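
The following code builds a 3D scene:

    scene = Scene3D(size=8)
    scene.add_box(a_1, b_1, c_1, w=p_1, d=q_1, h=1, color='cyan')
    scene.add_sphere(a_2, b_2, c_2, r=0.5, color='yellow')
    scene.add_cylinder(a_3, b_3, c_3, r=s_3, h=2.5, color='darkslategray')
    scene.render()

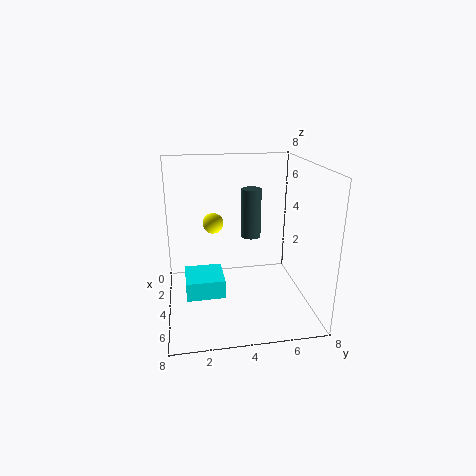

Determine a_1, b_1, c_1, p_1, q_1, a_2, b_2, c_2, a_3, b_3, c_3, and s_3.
a_1 = 4, b_1 = 1, c_1 = 1.5, p_1 = 2, q_1 = 2, a_2 = 5.5, b_2 = 2.5, c_2 = 5.5, a_3 = 5, b_3 = 4.5, c_3 = 4.5, s_3 = 0.5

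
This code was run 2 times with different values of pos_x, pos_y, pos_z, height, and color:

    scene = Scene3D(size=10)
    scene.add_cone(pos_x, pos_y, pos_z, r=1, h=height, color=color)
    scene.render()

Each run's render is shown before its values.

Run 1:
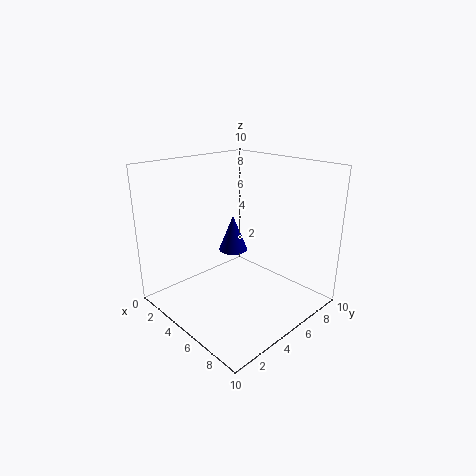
pos_x = 4.5
pos_y = 5
pos_z = 4
height = 2.5
color = 'navy'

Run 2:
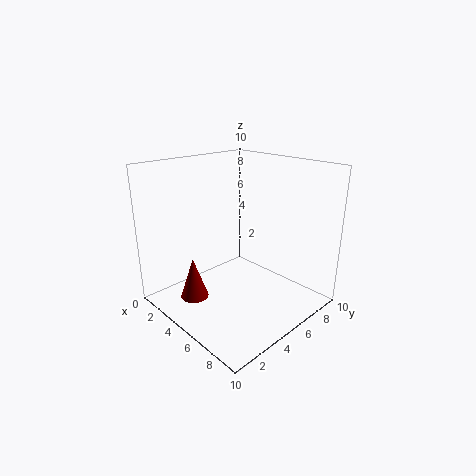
pos_x = 3
pos_y = 2.5
pos_z = 0.5
height = 3
color = 'maroon'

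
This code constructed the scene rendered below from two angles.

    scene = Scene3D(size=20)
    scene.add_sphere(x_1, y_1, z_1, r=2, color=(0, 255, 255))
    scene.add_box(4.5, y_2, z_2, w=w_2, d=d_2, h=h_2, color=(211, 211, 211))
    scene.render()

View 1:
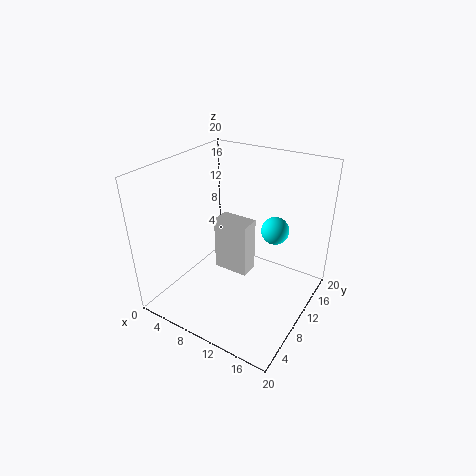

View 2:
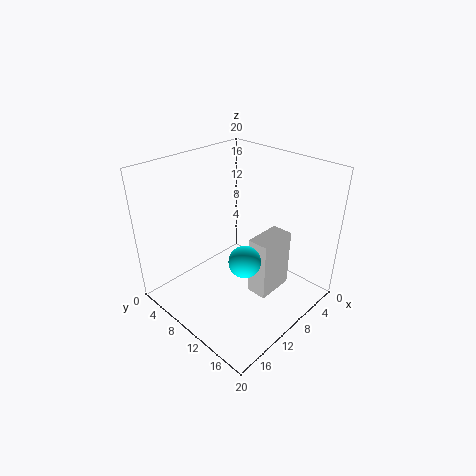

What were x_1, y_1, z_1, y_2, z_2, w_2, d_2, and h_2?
x_1 = 13.5, y_1 = 14.5, z_1 = 10, y_2 = 12, z_2 = 2, w_2 = 5.5, d_2 = 3, h_2 = 8.5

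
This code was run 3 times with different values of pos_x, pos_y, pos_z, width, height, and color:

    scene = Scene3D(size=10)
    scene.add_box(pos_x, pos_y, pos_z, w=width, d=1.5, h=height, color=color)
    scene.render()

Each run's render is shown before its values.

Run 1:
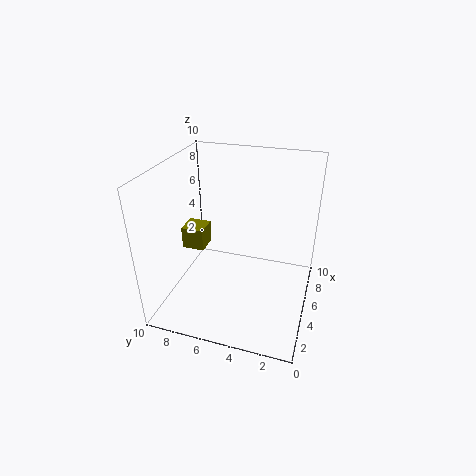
pos_x = 3.5, pos_y = 7, pos_z = 4.5, width = 1.5, height = 1.5, color = 'olive'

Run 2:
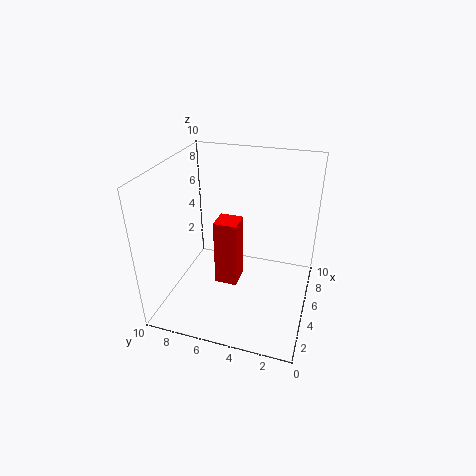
pos_x = 3, pos_y = 4.5, pos_z = 2.5, width = 1.5, height = 4.5, color = 'red'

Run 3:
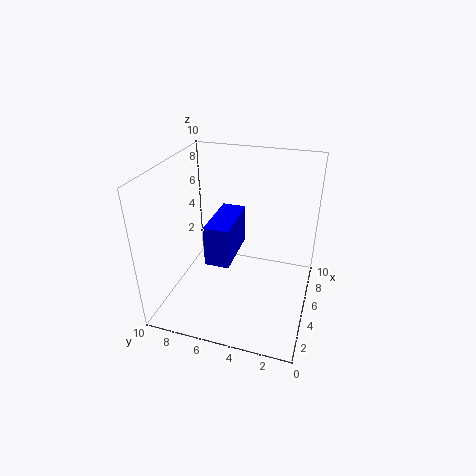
pos_x = 1.5, pos_y = 4.5, pos_z = 5, width = 3.5, height = 2.5, color = 'blue'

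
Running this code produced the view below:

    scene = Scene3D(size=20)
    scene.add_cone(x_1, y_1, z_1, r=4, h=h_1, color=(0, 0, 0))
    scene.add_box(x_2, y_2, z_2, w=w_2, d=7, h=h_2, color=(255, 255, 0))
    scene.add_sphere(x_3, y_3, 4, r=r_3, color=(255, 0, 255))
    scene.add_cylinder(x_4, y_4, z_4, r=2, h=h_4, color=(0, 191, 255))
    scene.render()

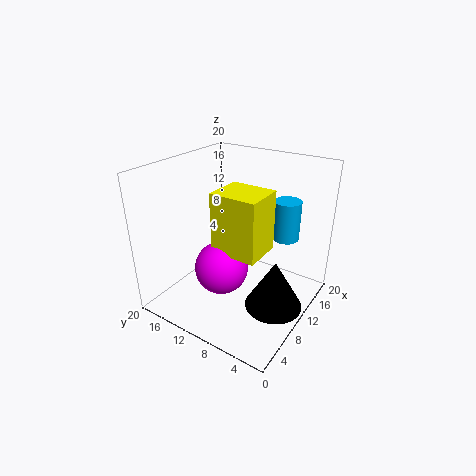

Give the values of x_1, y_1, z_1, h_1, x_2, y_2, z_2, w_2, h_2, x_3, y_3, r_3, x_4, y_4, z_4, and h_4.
x_1 = 10, y_1 = 4, z_1 = 1, h_1 = 7, x_2 = 9, y_2 = 7, z_2 = 7, w_2 = 6, h_2 = 9, x_3 = 10, y_3 = 13, r_3 = 4, x_4 = 17, y_4 = 6, z_4 = 8, h_4 = 6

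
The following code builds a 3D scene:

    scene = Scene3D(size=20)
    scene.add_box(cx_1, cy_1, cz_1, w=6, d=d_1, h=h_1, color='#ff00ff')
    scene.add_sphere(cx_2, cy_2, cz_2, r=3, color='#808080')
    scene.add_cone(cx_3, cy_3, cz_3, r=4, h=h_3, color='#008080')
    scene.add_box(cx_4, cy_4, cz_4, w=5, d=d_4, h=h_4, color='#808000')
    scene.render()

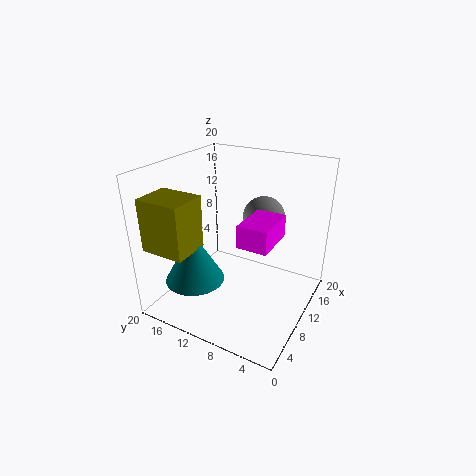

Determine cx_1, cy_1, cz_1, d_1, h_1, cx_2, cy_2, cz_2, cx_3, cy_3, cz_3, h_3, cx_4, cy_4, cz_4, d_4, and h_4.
cx_1 = 6; cy_1 = 4; cz_1 = 11; d_1 = 4; h_1 = 3; cx_2 = 14; cy_2 = 8; cz_2 = 12; cx_3 = 5; cy_3 = 14; cz_3 = 5; h_3 = 7; cx_4 = 1; cy_4 = 13; cz_4 = 10; d_4 = 6; h_4 = 7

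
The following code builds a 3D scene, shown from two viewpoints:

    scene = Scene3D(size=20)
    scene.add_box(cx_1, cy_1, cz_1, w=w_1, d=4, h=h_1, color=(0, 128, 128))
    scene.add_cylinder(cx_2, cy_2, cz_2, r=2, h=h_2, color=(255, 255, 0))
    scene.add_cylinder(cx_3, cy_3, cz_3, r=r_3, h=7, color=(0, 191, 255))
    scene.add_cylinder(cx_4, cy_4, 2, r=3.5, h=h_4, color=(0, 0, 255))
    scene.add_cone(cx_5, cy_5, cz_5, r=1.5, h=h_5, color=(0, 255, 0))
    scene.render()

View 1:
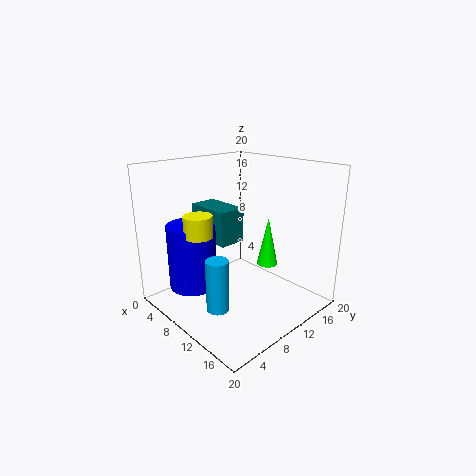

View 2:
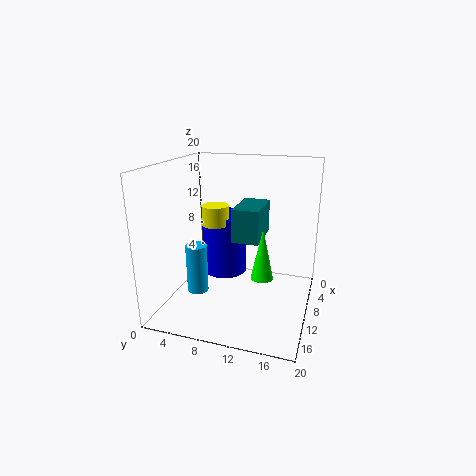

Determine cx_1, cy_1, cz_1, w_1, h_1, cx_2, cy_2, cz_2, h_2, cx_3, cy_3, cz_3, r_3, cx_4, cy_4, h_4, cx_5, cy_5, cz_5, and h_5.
cx_1 = 1.5
cy_1 = 8.5
cz_1 = 8.5
w_1 = 7
h_1 = 5
cx_2 = 7
cy_2 = 5.5
cz_2 = 10.5
h_2 = 3
cx_3 = 12
cy_3 = 4.5
cz_3 = 2
r_3 = 1.5
cx_4 = 4.5
cy_4 = 6
h_4 = 9.5
cx_5 = 12
cy_5 = 14
cz_5 = 5.5
h_5 = 7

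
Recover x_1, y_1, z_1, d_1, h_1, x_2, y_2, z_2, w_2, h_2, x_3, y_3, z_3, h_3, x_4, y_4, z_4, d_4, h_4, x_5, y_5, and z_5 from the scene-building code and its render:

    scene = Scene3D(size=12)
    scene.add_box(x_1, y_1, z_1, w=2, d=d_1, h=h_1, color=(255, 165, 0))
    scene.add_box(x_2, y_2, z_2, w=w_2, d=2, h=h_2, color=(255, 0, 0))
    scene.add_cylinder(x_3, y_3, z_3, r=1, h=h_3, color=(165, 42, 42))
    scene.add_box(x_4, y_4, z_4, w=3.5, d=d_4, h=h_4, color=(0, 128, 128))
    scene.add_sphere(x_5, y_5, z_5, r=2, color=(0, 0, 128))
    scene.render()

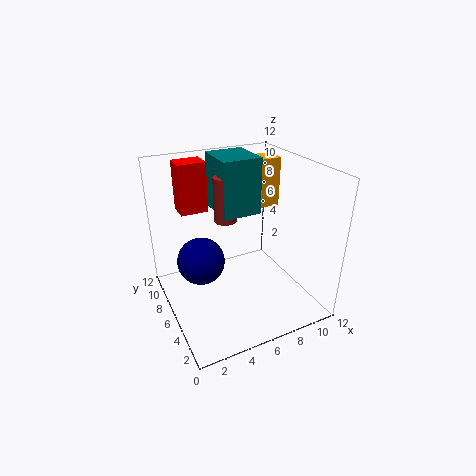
x_1 = 9.5; y_1 = 8.5; z_1 = 7; d_1 = 2; h_1 = 4.5; x_2 = 2.5; y_2 = 10; z_2 = 7; w_2 = 2.5; h_2 = 4.5; x_3 = 6; y_3 = 8.5; z_3 = 6.5; h_3 = 4; x_4 = 5.5; y_4 = 7.5; z_4 = 7; d_4 = 4; h_4 = 5; x_5 = 3; y_5 = 7; z_5 = 4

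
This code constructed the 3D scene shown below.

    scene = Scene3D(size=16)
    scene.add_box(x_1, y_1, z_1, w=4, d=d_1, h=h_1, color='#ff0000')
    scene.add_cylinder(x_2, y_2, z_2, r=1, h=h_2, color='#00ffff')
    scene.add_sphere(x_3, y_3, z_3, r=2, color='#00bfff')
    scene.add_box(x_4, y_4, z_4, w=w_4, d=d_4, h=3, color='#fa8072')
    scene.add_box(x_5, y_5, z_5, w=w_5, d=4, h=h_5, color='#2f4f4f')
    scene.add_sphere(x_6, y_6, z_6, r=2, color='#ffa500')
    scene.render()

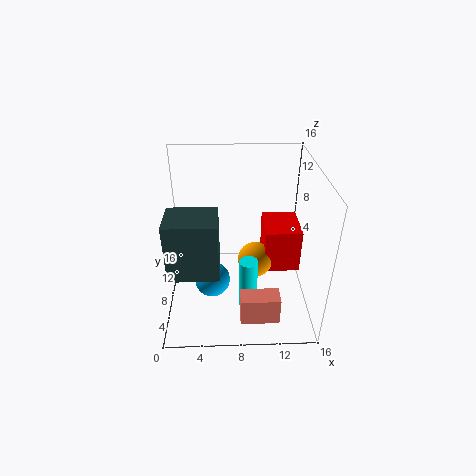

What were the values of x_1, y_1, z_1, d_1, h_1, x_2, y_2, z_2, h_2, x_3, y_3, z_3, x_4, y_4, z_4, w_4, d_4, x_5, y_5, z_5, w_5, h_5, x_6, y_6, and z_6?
x_1 = 11, y_1 = 7, z_1 = 4, d_1 = 5, h_1 = 5, x_2 = 9, y_2 = 5, z_2 = 1, h_2 = 6, x_3 = 5, y_3 = 7, z_3 = 3, x_4 = 8, y_4 = 1, z_4 = 2, w_4 = 4, d_4 = 2, x_5 = 1, y_5 = 2, z_5 = 7, w_5 = 5, h_5 = 6, x_6 = 10, y_6 = 8, z_6 = 5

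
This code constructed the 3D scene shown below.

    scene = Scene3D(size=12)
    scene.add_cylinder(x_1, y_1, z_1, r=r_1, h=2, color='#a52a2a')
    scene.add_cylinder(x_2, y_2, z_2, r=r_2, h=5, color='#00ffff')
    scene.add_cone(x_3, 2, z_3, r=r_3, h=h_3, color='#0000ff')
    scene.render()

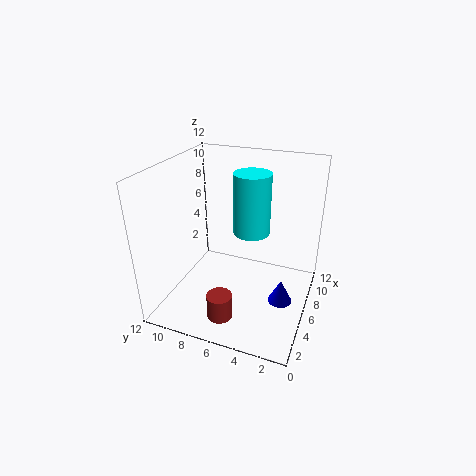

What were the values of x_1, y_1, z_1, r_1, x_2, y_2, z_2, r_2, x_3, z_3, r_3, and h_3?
x_1 = 2
y_1 = 6
z_1 = 1
r_1 = 1
x_2 = 6.5
y_2 = 5
z_2 = 6.5
r_2 = 1.5
x_3 = 5.5
z_3 = 1
r_3 = 1
h_3 = 2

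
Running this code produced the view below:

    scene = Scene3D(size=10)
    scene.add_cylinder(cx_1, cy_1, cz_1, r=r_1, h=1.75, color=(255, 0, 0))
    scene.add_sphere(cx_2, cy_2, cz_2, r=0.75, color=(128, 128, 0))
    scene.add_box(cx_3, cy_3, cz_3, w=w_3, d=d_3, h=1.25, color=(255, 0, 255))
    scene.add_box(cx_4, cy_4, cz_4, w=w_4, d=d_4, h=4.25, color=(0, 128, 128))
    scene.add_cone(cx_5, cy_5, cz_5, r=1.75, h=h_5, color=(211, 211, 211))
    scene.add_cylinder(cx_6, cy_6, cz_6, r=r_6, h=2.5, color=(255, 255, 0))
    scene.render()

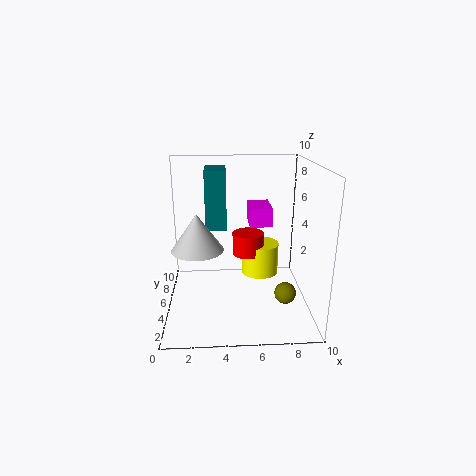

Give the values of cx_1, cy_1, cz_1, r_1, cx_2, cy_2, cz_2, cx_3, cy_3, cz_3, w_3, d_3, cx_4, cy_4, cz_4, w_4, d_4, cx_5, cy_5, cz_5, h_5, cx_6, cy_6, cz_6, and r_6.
cx_1 = 6, cy_1 = 8, cz_1 = 2.5, r_1 = 1.25, cx_2 = 8.25, cy_2 = 3.75, cz_2 = 1.25, cx_3 = 5.75, cy_3 = 4.25, cz_3 = 6, w_3 = 1.5, d_3 = 2.5, cx_4 = 2.75, cy_4 = 5.75, cz_4 = 5.25, w_4 = 1.5, d_4 = 2.5, cx_5 = 2.25, cy_5 = 4.25, cz_5 = 4.5, h_5 = 2.5, cx_6 = 7, cy_6 = 8.25, cz_6 = 0.75, r_6 = 1.5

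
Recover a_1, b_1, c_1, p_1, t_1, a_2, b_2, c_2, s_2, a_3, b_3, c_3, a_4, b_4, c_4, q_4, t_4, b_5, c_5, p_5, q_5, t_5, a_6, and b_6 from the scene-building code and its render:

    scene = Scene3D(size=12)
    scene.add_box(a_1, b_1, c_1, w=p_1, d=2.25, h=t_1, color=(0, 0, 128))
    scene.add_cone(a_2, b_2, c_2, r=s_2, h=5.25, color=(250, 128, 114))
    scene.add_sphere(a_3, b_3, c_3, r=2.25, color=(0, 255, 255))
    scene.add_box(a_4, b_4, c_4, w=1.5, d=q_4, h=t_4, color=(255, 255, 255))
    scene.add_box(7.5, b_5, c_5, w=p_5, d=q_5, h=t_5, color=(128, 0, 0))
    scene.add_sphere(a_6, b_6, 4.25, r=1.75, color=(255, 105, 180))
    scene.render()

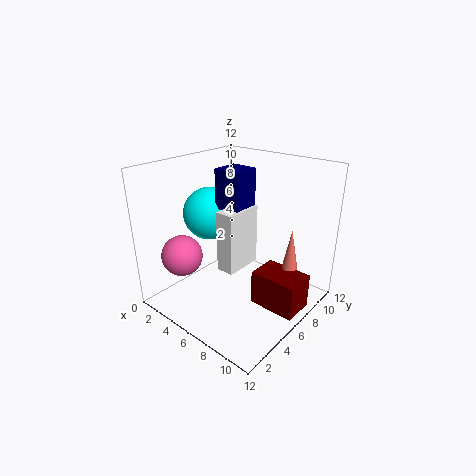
a_1 = 4.5
b_1 = 5
c_1 = 8.5
p_1 = 2.25
t_1 = 3.25
a_2 = 9.5
b_2 = 8.75
c_2 = 1.5
s_2 = 1
a_3 = 3
b_3 = 5.75
c_3 = 7.5
a_4 = 5.5
b_4 = 4
c_4 = 3.75
q_4 = 3.25
t_4 = 5
b_5 = 6
c_5 = 0.25
p_5 = 4
q_5 = 2.75
t_5 = 3
a_6 = 2.25
b_6 = 3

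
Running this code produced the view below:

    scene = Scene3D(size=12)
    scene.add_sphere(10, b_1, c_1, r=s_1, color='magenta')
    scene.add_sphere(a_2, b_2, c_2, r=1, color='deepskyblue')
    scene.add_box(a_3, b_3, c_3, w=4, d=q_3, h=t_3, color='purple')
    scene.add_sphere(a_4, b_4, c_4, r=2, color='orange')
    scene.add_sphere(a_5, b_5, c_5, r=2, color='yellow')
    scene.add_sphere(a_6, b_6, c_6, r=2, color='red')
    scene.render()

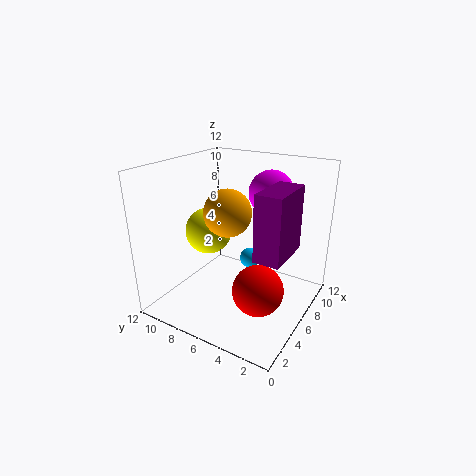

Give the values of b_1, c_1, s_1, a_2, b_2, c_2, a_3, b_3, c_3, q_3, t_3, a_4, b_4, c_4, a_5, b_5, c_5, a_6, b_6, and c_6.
b_1 = 5, c_1 = 9, s_1 = 2, a_2 = 10, b_2 = 7, c_2 = 2, a_3 = 3, b_3 = 1, c_3 = 6, q_3 = 2, t_3 = 5, a_4 = 6, b_4 = 7, c_4 = 8, a_5 = 6, b_5 = 9, c_5 = 6, a_6 = 4, b_6 = 3, c_6 = 3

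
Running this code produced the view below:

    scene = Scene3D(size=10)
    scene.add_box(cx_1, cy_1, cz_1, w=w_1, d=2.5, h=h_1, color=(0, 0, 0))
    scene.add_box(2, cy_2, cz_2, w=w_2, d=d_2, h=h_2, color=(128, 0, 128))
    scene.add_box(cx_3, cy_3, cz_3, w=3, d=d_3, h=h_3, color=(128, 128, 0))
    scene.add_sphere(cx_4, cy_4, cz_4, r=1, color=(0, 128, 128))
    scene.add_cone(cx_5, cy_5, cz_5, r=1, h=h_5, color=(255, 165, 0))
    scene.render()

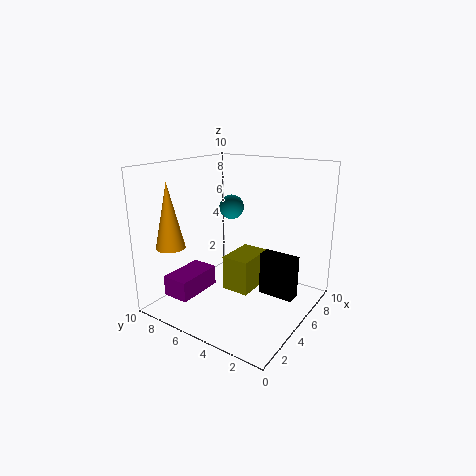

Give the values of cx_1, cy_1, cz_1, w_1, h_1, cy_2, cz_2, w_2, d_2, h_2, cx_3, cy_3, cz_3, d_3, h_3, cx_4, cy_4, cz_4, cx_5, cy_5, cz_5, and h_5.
cx_1 = 5.5, cy_1 = 1, cz_1 = 1, w_1 = 1, h_1 = 3, cy_2 = 7.5, cz_2 = 0.5, w_2 = 3.5, d_2 = 2, h_2 = 1.5, cx_3 = 4.5, cy_3 = 4, cz_3 = 1, d_3 = 2, h_3 = 2.5, cx_4 = 8.5, cy_4 = 8, cz_4 = 6, cx_5 = 2, cy_5 = 8.5, cz_5 = 4.5, h_5 = 4.5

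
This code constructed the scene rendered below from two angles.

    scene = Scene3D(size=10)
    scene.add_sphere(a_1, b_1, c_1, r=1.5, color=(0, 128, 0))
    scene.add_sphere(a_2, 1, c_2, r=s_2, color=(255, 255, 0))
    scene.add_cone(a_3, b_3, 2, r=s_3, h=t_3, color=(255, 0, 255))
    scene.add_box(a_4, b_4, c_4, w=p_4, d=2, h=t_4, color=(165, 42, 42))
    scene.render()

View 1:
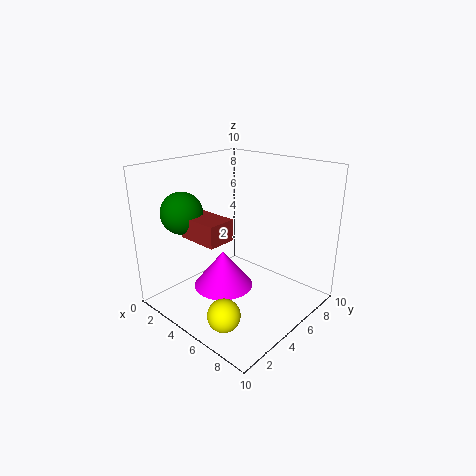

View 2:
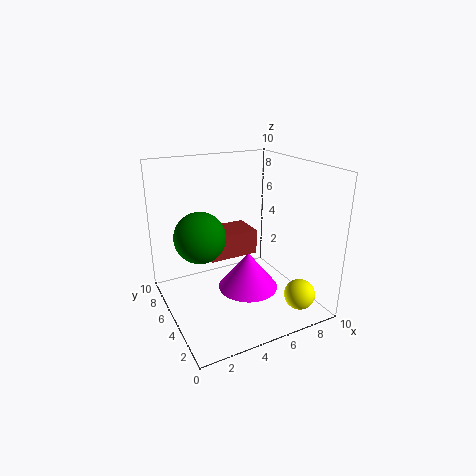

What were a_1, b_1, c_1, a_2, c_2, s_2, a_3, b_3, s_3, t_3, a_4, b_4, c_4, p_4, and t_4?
a_1 = 1.5; b_1 = 3; c_1 = 6.5; a_2 = 7.5; c_2 = 2; s_2 = 1; a_3 = 5; b_3 = 3.5; s_3 = 2; t_3 = 2.5; a_4 = 2; b_4 = 2.5; c_4 = 5; p_4 = 3; t_4 = 1.5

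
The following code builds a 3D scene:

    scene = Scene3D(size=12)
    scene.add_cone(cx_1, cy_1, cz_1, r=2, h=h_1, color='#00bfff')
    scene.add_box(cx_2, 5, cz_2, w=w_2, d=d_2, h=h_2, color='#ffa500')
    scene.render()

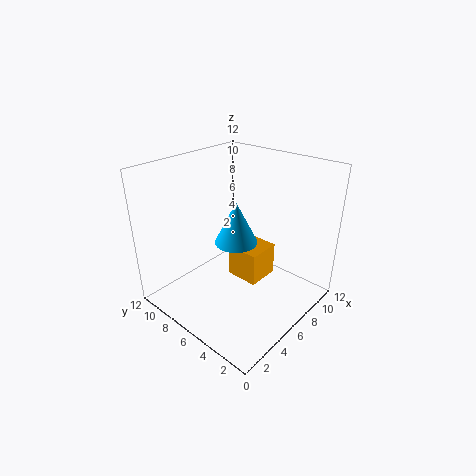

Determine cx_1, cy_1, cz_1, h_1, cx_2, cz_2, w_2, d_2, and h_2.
cx_1 = 8, cy_1 = 8, cz_1 = 4, h_1 = 4, cx_2 = 7, cz_2 = 1, w_2 = 3, d_2 = 3, h_2 = 3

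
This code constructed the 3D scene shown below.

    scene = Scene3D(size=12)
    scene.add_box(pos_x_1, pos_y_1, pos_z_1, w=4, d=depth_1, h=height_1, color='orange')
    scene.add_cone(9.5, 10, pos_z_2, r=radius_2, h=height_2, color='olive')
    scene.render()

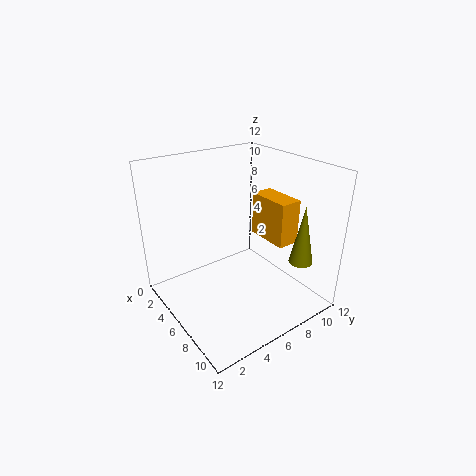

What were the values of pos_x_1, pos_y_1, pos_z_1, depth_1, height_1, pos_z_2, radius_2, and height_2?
pos_x_1 = 3.5, pos_y_1 = 9.5, pos_z_1 = 4.5, depth_1 = 2, height_1 = 4, pos_z_2 = 4, radius_2 = 1, height_2 = 5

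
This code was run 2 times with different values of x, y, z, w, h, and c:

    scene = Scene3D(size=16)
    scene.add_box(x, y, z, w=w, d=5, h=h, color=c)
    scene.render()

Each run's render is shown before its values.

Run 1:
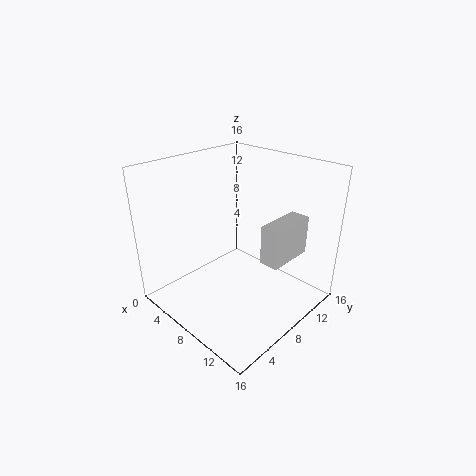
x = 12.5
y = 6.5
z = 7.5
w = 2
h = 4
c = 'lightgray'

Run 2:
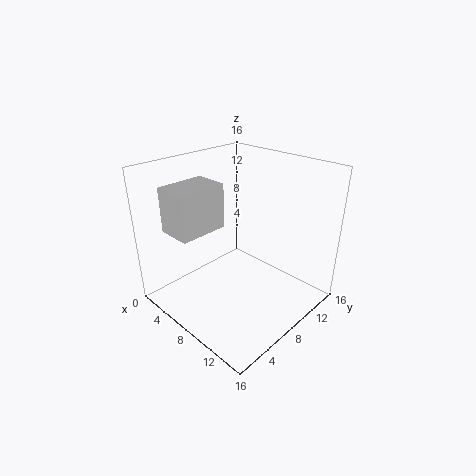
x = 5
y = 0.5
z = 10.5
w = 3.5
h = 4.5
c = 'lightgray'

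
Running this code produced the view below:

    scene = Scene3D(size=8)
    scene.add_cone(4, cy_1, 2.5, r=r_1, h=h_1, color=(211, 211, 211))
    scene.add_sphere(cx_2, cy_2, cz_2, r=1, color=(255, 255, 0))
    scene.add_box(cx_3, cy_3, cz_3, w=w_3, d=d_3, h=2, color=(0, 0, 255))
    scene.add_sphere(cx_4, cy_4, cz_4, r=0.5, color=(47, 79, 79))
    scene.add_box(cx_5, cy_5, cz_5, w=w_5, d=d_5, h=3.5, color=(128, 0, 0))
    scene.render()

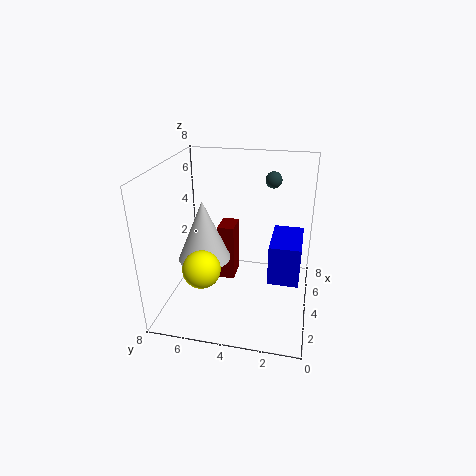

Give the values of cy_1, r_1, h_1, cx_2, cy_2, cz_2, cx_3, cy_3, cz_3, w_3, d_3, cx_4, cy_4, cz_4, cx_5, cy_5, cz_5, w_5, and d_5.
cy_1 = 6
r_1 = 1.5
h_1 = 3.5
cx_2 = 2
cy_2 = 5.5
cz_2 = 3
cx_3 = 1.5
cy_3 = 0.5
cz_3 = 3
w_3 = 2.5
d_3 = 1.5
cx_4 = 7
cy_4 = 2.5
cz_4 = 6.5
cx_5 = 5
cy_5 = 4.5
cz_5 = 0.5
w_5 = 1.5
d_5 = 1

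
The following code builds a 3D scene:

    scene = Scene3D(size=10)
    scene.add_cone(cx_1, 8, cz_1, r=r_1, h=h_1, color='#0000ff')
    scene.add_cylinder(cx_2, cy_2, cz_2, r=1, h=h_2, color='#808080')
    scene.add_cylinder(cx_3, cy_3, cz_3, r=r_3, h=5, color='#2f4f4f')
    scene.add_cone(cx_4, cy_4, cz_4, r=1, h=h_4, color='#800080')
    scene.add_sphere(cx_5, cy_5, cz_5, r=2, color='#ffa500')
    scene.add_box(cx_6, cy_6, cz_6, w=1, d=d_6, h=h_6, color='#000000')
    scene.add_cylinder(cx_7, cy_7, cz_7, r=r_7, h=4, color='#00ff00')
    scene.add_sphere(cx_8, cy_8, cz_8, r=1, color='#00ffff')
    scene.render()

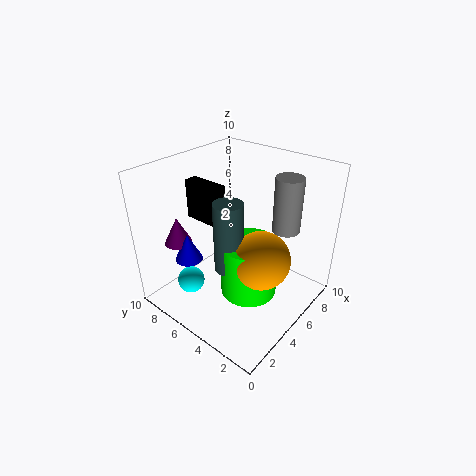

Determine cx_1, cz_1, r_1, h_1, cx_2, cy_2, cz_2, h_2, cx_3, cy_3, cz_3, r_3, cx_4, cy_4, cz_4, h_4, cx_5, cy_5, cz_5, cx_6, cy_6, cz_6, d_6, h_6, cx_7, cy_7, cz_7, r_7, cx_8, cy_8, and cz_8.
cx_1 = 3, cz_1 = 3, r_1 = 1, h_1 = 2, cx_2 = 8, cy_2 = 3, cz_2 = 5, h_2 = 4, cx_3 = 4, cy_3 = 5, cz_3 = 3, r_3 = 1, cx_4 = 3, cy_4 = 9, cz_4 = 4, h_4 = 2, cx_5 = 5, cy_5 = 3, cz_5 = 4, cx_6 = 5, cy_6 = 7, cz_6 = 5, d_6 = 3, h_6 = 3, cx_7 = 5, cy_7 = 4, cz_7 = 1, r_7 = 2, cx_8 = 3, cy_8 = 8, cz_8 = 1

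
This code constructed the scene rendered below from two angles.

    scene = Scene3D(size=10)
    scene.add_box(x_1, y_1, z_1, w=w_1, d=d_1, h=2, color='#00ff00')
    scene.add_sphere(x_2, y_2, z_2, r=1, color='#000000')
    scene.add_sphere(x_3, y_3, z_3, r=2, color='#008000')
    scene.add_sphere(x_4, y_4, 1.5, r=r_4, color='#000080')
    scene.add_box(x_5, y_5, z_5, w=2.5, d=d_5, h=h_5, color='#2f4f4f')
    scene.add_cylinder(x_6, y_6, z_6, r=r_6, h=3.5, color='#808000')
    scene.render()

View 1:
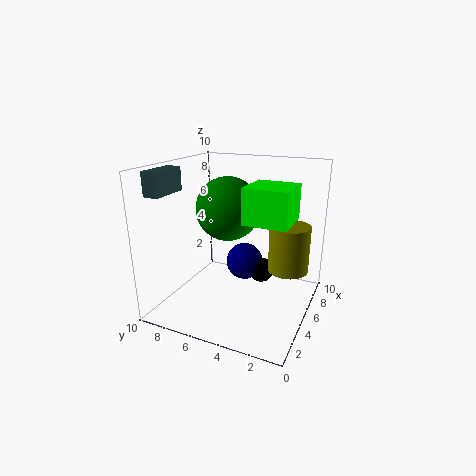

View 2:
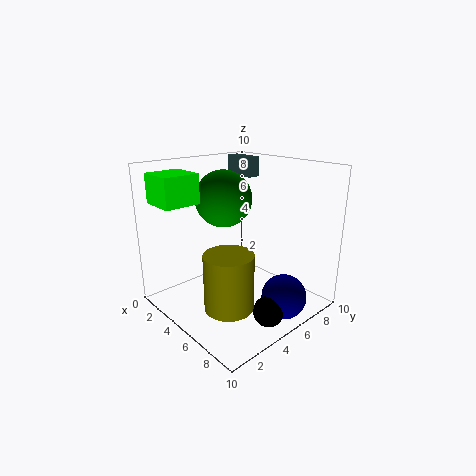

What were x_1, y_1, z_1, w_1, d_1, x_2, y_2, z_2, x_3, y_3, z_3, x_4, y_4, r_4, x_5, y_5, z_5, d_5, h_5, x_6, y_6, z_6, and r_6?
x_1 = 1; y_1 = 0.5; z_1 = 7.5; w_1 = 2.5; d_1 = 2.5; x_2 = 8.5; y_2 = 4.5; z_2 = 1; x_3 = 3.5; y_3 = 5; z_3 = 7.5; x_4 = 8.5; y_4 = 6; r_4 = 1.5; x_5 = 0.5; y_5 = 8; z_5 = 8.5; d_5 = 1; h_5 = 1.5; x_6 = 7.5; y_6 = 2; z_6 = 2; r_6 = 1.5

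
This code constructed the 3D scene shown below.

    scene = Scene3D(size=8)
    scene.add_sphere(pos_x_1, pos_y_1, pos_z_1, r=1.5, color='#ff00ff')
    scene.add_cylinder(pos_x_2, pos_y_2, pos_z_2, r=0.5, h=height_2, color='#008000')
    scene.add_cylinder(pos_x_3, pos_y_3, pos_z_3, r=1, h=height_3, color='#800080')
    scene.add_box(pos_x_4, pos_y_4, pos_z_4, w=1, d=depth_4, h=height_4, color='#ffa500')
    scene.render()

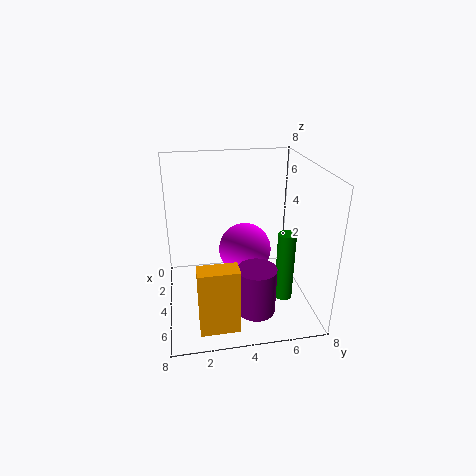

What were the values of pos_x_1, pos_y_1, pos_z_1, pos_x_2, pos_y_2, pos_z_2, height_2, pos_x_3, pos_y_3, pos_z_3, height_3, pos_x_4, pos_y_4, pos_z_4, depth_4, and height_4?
pos_x_1 = 3.5
pos_y_1 = 4.5
pos_z_1 = 3
pos_x_2 = 5
pos_y_2 = 6.5
pos_z_2 = 0.5
height_2 = 4
pos_x_3 = 6.5
pos_y_3 = 4.5
pos_z_3 = 1
height_3 = 2.5
pos_x_4 = 6.5
pos_y_4 = 1.5
pos_z_4 = 0.5
depth_4 = 2
height_4 = 3.5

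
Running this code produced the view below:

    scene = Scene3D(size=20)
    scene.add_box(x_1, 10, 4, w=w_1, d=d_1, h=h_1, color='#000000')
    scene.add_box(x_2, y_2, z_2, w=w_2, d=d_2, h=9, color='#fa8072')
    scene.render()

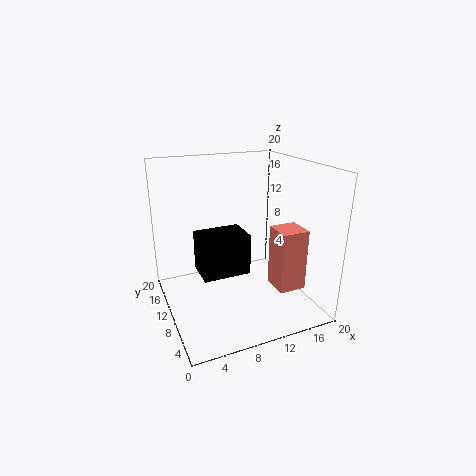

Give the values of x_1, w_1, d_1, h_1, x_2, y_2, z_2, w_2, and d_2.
x_1 = 5
w_1 = 7
d_1 = 5
h_1 = 6
x_2 = 15
y_2 = 6
z_2 = 2
w_2 = 4
d_2 = 4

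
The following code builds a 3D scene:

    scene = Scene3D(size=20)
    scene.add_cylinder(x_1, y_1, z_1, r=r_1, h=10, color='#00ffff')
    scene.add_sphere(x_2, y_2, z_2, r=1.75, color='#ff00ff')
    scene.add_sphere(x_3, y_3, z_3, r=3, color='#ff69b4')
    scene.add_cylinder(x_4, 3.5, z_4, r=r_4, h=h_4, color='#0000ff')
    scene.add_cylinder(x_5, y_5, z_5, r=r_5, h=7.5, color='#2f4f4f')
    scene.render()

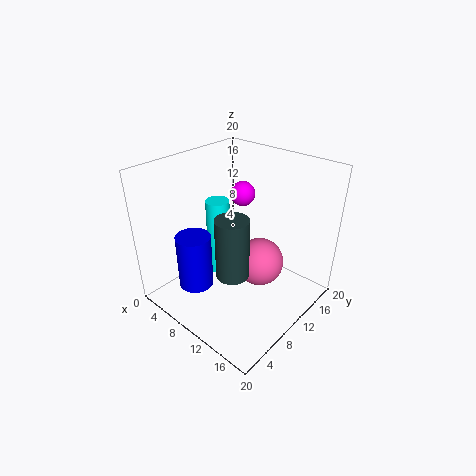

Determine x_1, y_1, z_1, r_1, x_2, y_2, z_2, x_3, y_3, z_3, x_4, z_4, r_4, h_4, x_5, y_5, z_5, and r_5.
x_1 = 9.25
y_1 = 7
z_1 = 6.5
r_1 = 1.5
x_2 = 8
y_2 = 13.25
z_2 = 15
x_3 = 15
y_3 = 8.5
z_3 = 9.25
x_4 = 8.25
z_4 = 5.25
r_4 = 2.25
h_4 = 7.25
x_5 = 14
y_5 = 4.5
z_5 = 9
r_5 = 2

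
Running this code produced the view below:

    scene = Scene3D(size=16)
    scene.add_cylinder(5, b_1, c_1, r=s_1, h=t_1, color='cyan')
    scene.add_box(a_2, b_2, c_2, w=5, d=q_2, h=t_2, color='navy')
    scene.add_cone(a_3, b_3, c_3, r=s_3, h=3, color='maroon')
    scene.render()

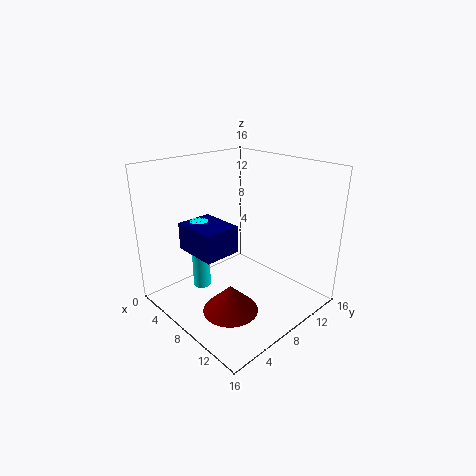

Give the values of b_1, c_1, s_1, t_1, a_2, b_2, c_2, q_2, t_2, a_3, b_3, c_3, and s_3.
b_1 = 5, c_1 = 2, s_1 = 1, t_1 = 8, a_2 = 4, b_2 = 3, c_2 = 7, q_2 = 4, t_2 = 3, a_3 = 10, b_3 = 5, c_3 = 1, s_3 = 3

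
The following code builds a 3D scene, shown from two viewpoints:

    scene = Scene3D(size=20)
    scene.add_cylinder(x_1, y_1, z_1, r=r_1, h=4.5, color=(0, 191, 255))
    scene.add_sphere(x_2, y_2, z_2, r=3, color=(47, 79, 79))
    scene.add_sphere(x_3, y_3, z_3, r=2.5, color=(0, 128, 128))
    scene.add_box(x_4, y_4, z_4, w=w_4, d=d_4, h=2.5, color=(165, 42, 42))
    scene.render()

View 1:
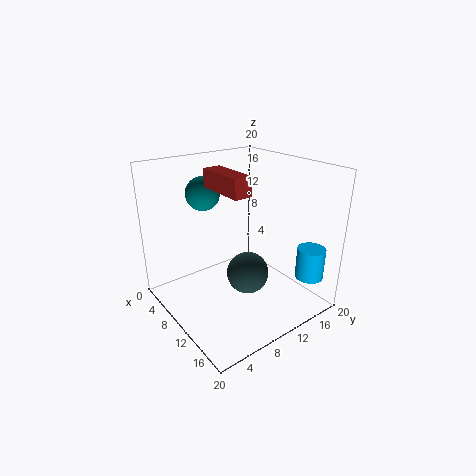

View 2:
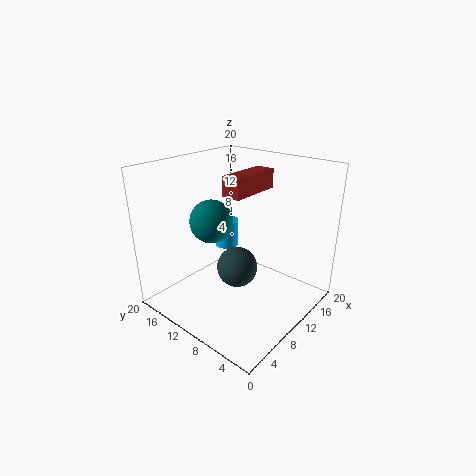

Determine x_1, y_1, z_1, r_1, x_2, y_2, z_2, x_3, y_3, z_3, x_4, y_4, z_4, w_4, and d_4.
x_1 = 16.5
y_1 = 18
z_1 = 4
r_1 = 2
x_2 = 11
y_2 = 11
z_2 = 4.5
x_3 = 3.5
y_3 = 8.5
z_3 = 15
x_4 = 6.5
y_4 = 7
z_4 = 17
w_4 = 7
d_4 = 2.5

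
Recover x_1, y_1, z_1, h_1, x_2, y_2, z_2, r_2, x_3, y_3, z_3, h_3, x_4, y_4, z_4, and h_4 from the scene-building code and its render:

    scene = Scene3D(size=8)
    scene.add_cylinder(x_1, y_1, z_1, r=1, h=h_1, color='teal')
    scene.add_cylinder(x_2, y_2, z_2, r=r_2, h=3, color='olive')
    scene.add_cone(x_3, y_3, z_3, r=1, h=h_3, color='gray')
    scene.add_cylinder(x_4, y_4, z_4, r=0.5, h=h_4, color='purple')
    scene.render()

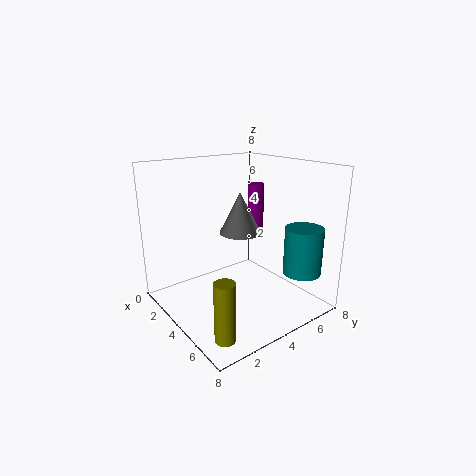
x_1 = 7; y_1 = 6; z_1 = 2.5; h_1 = 2.5; x_2 = 7; y_2 = 1; z_2 = 0.5; r_2 = 0.5; x_3 = 5.5; y_3 = 3; z_3 = 5; h_3 = 2; x_4 = 2.5; y_4 = 6.5; z_4 = 3.5; h_4 = 3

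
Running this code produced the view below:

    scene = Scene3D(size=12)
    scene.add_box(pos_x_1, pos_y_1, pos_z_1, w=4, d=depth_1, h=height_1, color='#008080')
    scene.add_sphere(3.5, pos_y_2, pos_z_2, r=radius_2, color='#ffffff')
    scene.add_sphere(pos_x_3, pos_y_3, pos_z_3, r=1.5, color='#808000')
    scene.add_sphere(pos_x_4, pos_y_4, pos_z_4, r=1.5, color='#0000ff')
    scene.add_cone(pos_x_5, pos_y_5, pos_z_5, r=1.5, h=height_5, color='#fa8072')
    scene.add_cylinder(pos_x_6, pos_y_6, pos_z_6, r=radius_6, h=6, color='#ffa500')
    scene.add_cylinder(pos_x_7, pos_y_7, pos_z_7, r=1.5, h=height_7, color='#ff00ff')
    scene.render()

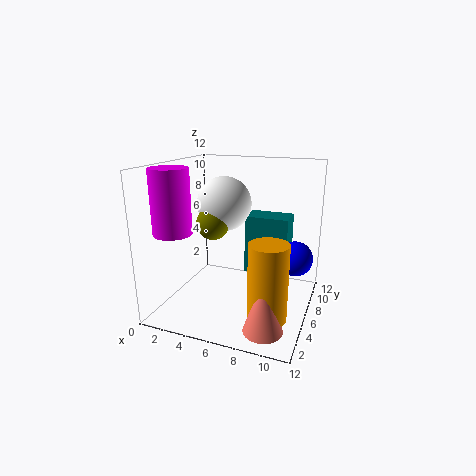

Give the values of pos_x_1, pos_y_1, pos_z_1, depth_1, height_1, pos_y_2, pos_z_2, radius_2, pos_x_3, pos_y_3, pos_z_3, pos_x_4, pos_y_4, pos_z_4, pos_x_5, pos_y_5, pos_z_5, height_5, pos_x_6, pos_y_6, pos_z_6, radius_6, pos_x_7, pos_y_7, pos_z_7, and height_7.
pos_x_1 = 5.5, pos_y_1 = 9, pos_z_1 = 1.5, depth_1 = 2.5, height_1 = 5.5, pos_y_2 = 9, pos_z_2 = 8, radius_2 = 2.5, pos_x_3 = 3, pos_y_3 = 7.5, pos_z_3 = 6.5, pos_x_4 = 10.5, pos_y_4 = 8, pos_z_4 = 4, pos_x_5 = 9.5, pos_y_5 = 2, pos_z_5 = 0.5, height_5 = 4.5, pos_x_6 = 9.5, pos_y_6 = 3, pos_z_6 = 1, radius_6 = 1.5, pos_x_7 = 2, pos_y_7 = 2.5, pos_z_7 = 7, height_7 = 5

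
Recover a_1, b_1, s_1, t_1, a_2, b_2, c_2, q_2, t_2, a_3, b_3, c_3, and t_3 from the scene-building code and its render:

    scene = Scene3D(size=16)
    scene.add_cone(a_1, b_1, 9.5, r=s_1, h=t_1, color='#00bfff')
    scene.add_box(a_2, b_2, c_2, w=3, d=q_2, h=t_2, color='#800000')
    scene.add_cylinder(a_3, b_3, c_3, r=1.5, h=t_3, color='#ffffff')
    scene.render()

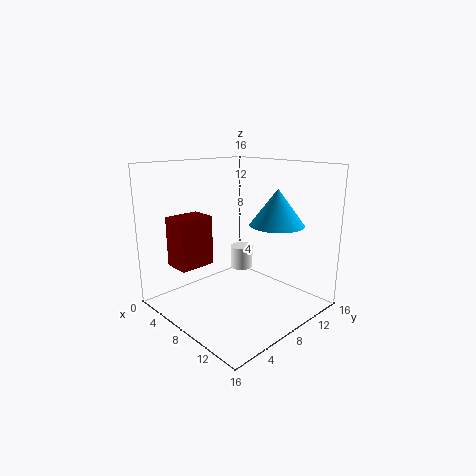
a_1 = 11; b_1 = 11; s_1 = 3; t_1 = 4; a_2 = 3; b_2 = 2; c_2 = 5; q_2 = 4; t_2 = 5.5; a_3 = 3; b_3 = 13.5; c_3 = 1.5; t_3 = 3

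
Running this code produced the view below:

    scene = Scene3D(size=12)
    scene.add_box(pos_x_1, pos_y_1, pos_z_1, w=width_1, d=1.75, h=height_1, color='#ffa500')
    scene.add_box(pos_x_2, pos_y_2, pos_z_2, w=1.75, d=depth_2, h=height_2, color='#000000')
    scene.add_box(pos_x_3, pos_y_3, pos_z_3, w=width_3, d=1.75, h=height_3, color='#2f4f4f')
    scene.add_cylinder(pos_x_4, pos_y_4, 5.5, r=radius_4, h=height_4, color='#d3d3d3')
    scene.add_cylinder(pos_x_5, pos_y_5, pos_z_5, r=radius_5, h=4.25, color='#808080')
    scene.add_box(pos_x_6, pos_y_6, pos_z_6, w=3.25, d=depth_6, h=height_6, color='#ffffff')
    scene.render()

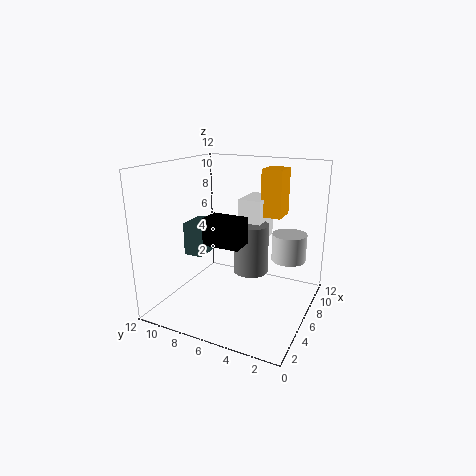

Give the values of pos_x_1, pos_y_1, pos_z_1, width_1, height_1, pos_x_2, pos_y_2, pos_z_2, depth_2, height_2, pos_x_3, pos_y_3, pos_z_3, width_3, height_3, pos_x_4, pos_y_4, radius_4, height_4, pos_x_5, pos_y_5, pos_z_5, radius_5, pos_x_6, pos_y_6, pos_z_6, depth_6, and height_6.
pos_x_1 = 7.75; pos_y_1 = 3; pos_z_1 = 7.5; width_1 = 2.25; height_1 = 4; pos_x_2 = 1.75; pos_y_2 = 4; pos_z_2 = 6.75; depth_2 = 2.75; height_2 = 2; pos_x_3 = 6; pos_y_3 = 9.75; pos_z_3 = 3.5; width_3 = 2.75; height_3 = 3; pos_x_4 = 4.75; pos_y_4 = 1.25; radius_4 = 1.25; height_4 = 2; pos_x_5 = 7; pos_y_5 = 5.25; pos_z_5 = 2.75; radius_5 = 1.5; pos_x_6 = 7; pos_y_6 = 4.5; pos_z_6 = 5.25; depth_6 = 2; height_6 = 3.75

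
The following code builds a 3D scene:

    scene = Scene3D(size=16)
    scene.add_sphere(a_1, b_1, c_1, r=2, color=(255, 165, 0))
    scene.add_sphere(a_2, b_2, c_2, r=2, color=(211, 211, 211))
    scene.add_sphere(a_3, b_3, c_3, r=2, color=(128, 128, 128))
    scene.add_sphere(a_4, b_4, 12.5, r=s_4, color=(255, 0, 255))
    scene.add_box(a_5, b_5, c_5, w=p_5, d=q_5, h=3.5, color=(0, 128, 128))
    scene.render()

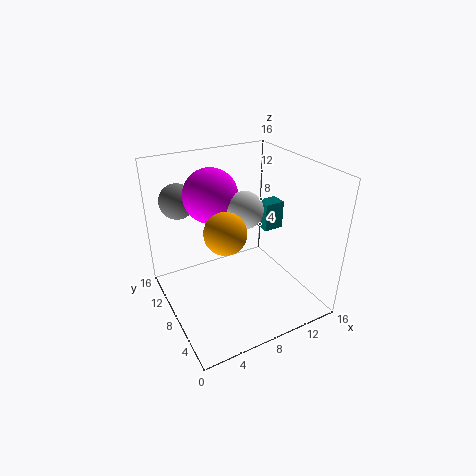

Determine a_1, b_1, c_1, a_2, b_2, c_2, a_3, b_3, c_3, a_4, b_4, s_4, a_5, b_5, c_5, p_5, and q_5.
a_1 = 4.5, b_1 = 4, c_1 = 11.5, a_2 = 8.5, b_2 = 7.5, c_2 = 11.5, a_3 = 3, b_3 = 13, c_3 = 11.5, a_4 = 6, b_4 = 10.5, s_4 = 3, a_5 = 13, b_5 = 10, c_5 = 6.5, p_5 = 2.5, q_5 = 2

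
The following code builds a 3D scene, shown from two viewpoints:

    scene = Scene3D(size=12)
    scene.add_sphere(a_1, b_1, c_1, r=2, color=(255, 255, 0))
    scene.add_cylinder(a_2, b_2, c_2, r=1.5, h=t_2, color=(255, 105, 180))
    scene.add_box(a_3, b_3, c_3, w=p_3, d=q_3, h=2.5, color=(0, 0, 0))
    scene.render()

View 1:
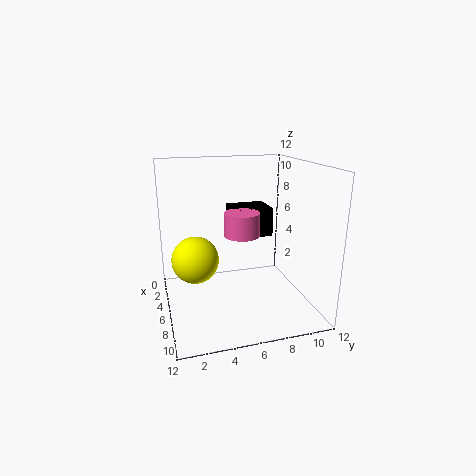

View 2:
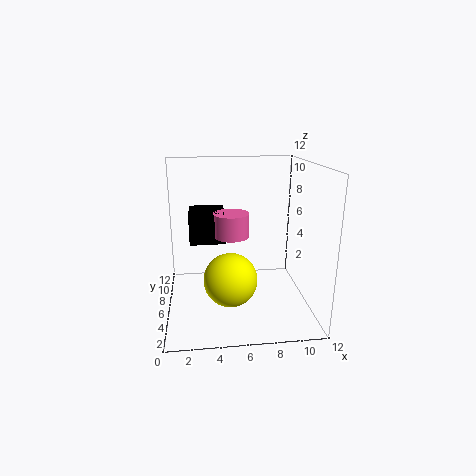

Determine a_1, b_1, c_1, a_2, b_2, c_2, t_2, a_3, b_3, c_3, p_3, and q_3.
a_1 = 5
b_1 = 2.5
c_1 = 4
a_2 = 5.5
b_2 = 6.5
c_2 = 6
t_2 = 2
a_3 = 2
b_3 = 6
c_3 = 5.5
p_3 = 3
q_3 = 3.5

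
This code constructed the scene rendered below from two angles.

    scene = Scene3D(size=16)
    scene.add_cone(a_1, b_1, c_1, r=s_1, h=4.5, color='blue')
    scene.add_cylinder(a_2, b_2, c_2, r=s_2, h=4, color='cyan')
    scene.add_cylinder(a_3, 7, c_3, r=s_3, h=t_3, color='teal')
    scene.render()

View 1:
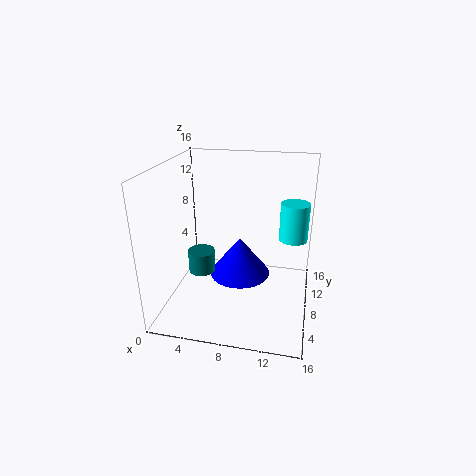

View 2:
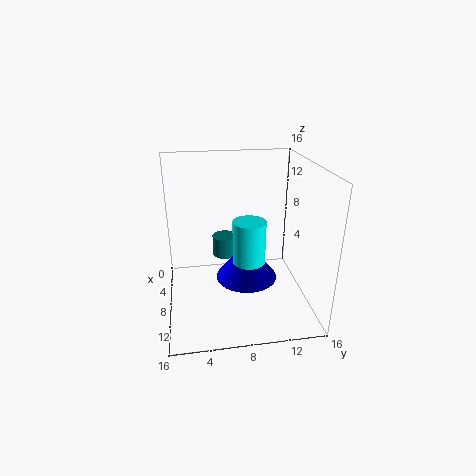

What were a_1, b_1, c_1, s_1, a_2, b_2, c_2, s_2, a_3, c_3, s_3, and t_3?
a_1 = 8; b_1 = 9; c_1 = 3; s_1 = 3.5; a_2 = 14; b_2 = 8; c_2 = 8.5; s_2 = 1.5; a_3 = 4; c_3 = 4; s_3 = 1.5; t_3 = 2.5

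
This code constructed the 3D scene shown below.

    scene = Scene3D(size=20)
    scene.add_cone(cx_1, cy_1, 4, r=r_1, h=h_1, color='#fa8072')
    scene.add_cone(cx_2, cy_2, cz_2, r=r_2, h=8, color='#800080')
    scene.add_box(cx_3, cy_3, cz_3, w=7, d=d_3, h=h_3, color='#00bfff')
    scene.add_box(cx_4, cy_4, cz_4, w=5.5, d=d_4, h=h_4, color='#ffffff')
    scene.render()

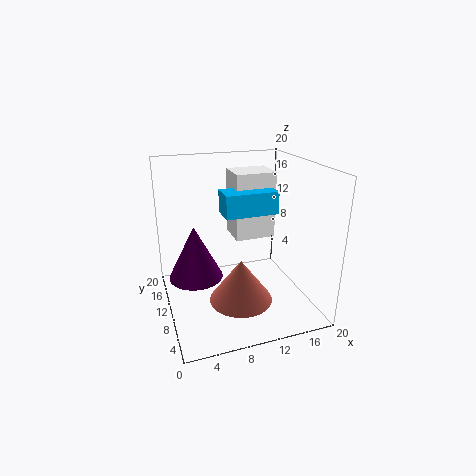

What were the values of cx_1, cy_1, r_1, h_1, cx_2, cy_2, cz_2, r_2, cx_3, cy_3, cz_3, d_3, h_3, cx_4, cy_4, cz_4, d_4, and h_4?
cx_1 = 8.5, cy_1 = 4.5, r_1 = 4, h_1 = 5.5, cx_2 = 4.5, cy_2 = 13.5, cz_2 = 3, r_2 = 4, cx_3 = 7.5, cy_3 = 7, cz_3 = 14, d_3 = 3.5, h_3 = 3, cx_4 = 9.5, cy_4 = 9, cz_4 = 10, d_4 = 4.5, h_4 = 9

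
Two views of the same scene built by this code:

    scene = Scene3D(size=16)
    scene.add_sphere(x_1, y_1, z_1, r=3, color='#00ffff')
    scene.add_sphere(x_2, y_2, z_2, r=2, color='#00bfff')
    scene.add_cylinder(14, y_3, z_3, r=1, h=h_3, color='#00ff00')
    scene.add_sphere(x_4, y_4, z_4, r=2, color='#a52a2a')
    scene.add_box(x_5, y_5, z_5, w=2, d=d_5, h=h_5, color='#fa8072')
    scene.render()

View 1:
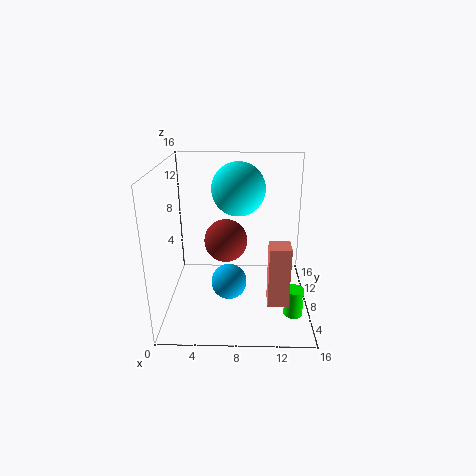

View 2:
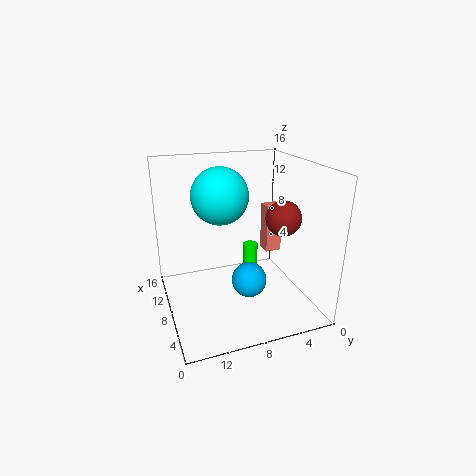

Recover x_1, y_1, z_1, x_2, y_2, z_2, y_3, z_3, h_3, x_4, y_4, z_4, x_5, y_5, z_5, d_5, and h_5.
x_1 = 8; y_1 = 10; z_1 = 13; x_2 = 7; y_2 = 7; z_2 = 3; y_3 = 4; z_3 = 1; h_3 = 3; x_4 = 7; y_4 = 3; z_4 = 10; x_5 = 11; y_5 = 1; z_5 = 4; d_5 = 2; h_5 = 6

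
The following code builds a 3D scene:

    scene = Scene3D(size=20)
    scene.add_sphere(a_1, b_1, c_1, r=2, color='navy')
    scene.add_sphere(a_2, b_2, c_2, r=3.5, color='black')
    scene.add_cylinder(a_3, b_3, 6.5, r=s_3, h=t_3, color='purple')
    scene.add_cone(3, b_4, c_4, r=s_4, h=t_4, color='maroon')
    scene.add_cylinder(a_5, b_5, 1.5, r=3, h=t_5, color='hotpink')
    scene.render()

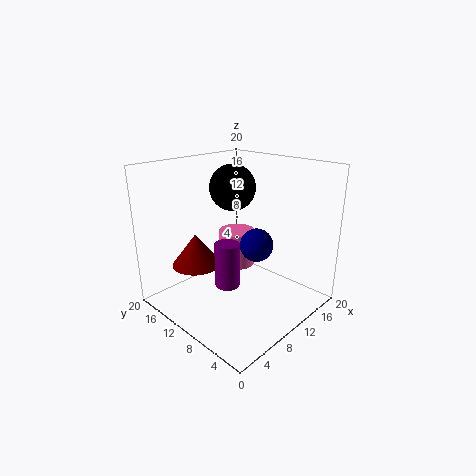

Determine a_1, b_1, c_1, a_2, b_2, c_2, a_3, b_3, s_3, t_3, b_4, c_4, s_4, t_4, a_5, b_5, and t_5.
a_1 = 7.5
b_1 = 4.5
c_1 = 11.5
a_2 = 14
b_2 = 15
c_2 = 15.5
a_3 = 4.5
b_3 = 6.5
s_3 = 1.5
t_3 = 5.5
b_4 = 10.5
c_4 = 8.5
s_4 = 3
t_4 = 4
a_5 = 16.5
b_5 = 16.5
t_5 = 6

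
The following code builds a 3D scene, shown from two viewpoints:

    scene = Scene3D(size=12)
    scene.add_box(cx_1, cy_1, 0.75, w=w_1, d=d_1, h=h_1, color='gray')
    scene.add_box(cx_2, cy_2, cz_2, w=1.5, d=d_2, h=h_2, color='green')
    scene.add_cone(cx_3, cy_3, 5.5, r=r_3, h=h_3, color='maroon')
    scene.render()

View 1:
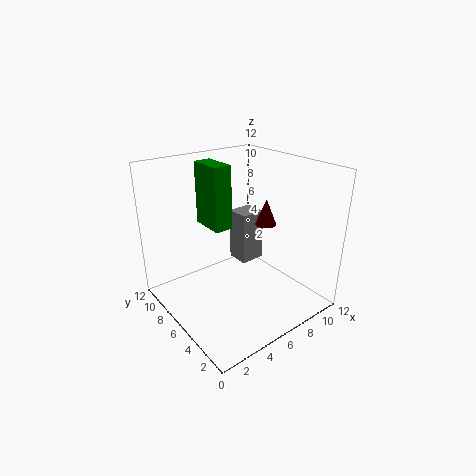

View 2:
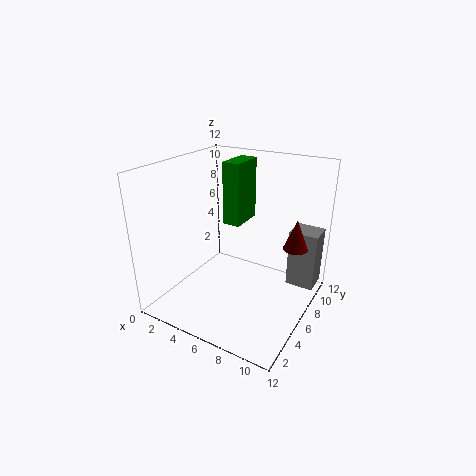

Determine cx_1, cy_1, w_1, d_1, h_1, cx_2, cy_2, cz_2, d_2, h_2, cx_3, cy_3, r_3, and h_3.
cx_1 = 9.25, cy_1 = 9.25, w_1 = 2.5, d_1 = 2.25, h_1 = 5.25, cx_2 = 4.25, cy_2 = 6.5, cz_2 = 6.75, d_2 = 3, h_2 = 5.25, cx_3 = 10.5, cy_3 = 7.5, r_3 = 1, h_3 = 2.5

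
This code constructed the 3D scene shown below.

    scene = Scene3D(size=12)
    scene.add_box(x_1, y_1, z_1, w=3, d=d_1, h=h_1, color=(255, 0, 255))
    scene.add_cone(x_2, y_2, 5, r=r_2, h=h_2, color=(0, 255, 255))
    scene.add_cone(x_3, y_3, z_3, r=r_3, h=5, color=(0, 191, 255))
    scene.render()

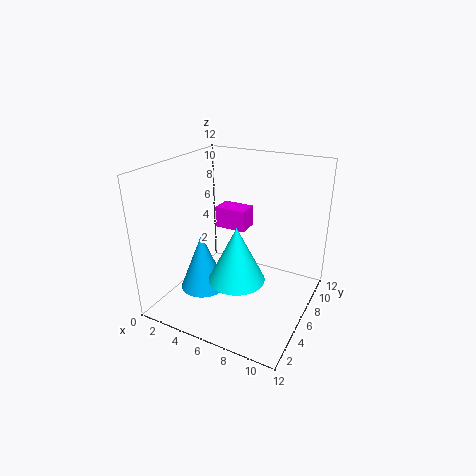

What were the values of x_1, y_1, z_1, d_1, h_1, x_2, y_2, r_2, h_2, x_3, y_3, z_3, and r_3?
x_1 = 2
y_1 = 9
z_1 = 5
d_1 = 2
h_1 = 2
x_2 = 8
y_2 = 2
r_2 = 2
h_2 = 4
x_3 = 3
y_3 = 5
z_3 = 1
r_3 = 2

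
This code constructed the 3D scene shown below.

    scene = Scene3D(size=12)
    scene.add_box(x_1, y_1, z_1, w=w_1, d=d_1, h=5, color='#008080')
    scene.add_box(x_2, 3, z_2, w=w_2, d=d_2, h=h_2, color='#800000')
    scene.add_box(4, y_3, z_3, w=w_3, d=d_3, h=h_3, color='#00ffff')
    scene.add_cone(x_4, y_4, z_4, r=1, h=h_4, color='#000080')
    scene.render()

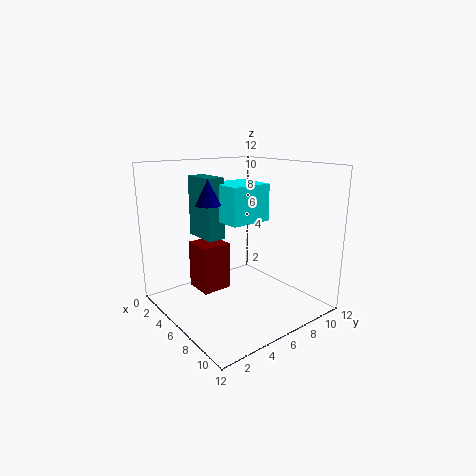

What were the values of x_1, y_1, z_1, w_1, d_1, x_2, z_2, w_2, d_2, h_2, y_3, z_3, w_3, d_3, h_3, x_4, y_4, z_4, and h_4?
x_1 = 2.5, y_1 = 3.5, z_1 = 6, w_1 = 3, d_1 = 1.5, x_2 = 3, z_2 = 1.5, w_2 = 2.5, d_2 = 2.5, h_2 = 4, y_3 = 4.5, z_3 = 7.5, w_3 = 3.5, d_3 = 3.5, h_3 = 3, x_4 = 5.5, y_4 = 3.5, z_4 = 9, h_4 = 2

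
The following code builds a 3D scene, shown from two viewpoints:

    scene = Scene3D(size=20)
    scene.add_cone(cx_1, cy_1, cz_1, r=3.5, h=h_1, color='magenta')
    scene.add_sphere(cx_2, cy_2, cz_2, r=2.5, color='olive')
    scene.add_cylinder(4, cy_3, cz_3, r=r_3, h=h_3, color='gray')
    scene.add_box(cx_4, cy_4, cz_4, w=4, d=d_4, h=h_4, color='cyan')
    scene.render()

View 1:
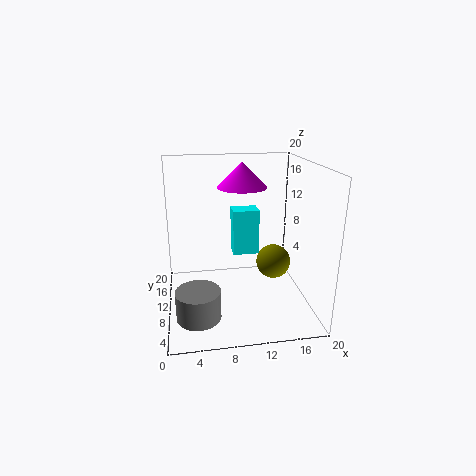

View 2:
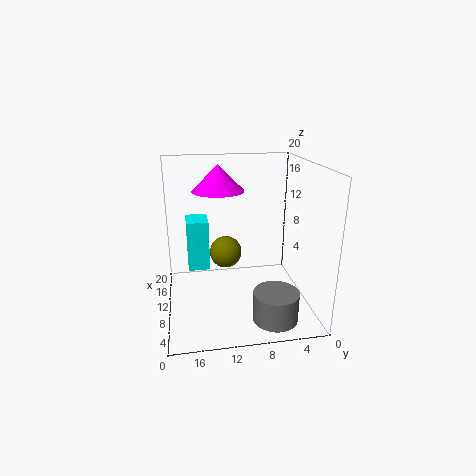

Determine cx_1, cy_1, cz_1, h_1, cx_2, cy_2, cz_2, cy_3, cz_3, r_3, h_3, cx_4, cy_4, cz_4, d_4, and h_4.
cx_1 = 11, cy_1 = 12.5, cz_1 = 16.5, h_1 = 3.5, cx_2 = 15.5, cy_2 = 11, cz_2 = 5.5, cy_3 = 6, cz_3 = 0.5, r_3 = 3, h_3 = 4, cx_4 = 10, cy_4 = 14, cz_4 = 5.5, d_4 = 3, h_4 = 7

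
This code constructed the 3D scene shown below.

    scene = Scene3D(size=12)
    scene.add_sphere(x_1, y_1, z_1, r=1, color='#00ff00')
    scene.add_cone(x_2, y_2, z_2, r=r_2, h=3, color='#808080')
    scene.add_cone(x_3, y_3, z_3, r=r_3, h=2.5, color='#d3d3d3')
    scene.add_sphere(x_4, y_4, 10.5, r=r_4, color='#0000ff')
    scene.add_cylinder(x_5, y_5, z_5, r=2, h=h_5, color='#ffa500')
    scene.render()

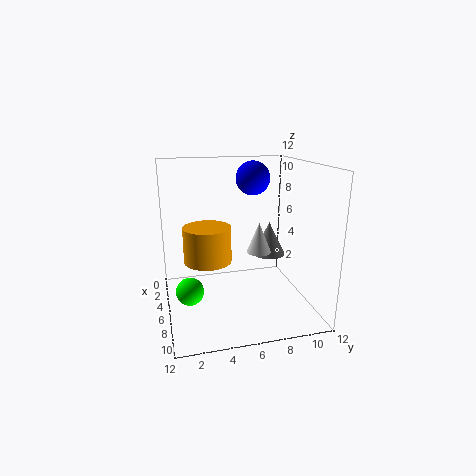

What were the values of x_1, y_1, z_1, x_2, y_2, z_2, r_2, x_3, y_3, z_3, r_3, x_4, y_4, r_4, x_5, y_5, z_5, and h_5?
x_1 = 9.5, y_1 = 1.5, z_1 = 3.5, x_2 = 4, y_2 = 9.5, z_2 = 3.5, r_2 = 1.5, x_3 = 7, y_3 = 7.5, z_3 = 5, r_3 = 1, x_4 = 3.5, y_4 = 8, r_4 = 1.5, x_5 = 5.5, y_5 = 3.5, z_5 = 4, h_5 = 3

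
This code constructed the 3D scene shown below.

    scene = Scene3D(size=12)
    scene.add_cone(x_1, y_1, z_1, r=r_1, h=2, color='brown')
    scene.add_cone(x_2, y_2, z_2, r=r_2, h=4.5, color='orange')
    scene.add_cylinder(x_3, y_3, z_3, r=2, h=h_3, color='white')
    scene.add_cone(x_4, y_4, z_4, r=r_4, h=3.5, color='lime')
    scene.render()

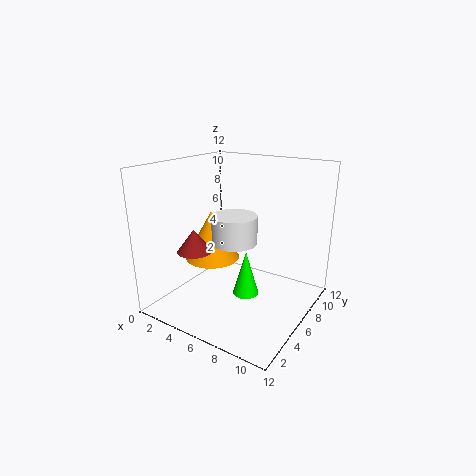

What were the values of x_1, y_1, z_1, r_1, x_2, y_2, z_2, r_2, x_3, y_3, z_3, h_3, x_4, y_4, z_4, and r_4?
x_1 = 2.5, y_1 = 4.5, z_1 = 4.5, r_1 = 1.5, x_2 = 2.5, y_2 = 7, z_2 = 3, r_2 = 2.5, x_3 = 5, y_3 = 7, z_3 = 5, h_3 = 2.5, x_4 = 8, y_4 = 4, z_4 = 2.5, r_4 = 1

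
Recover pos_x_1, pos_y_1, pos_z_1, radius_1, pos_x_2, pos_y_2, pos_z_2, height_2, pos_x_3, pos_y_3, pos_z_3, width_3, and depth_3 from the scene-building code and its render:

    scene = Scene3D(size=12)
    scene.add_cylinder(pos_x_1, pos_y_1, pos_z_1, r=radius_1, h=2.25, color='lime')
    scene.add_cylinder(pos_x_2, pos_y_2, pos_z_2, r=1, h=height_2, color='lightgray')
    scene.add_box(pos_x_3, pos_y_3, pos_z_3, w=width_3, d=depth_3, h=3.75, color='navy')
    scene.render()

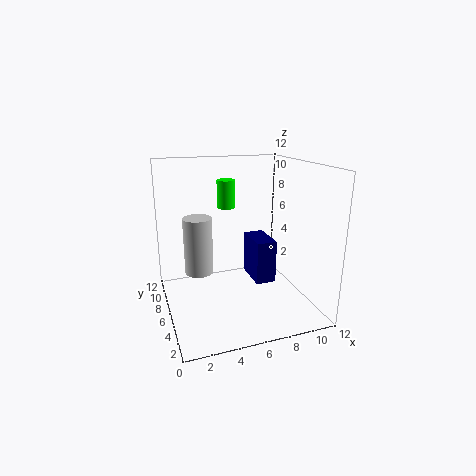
pos_x_1 = 5.25; pos_y_1 = 6.75; pos_z_1 = 8.5; radius_1 = 0.75; pos_x_2 = 2; pos_y_2 = 3; pos_z_2 = 5; height_2 = 4; pos_x_3 = 7.5; pos_y_3 = 5.25; pos_z_3 = 1.75; width_3 = 1.75; depth_3 = 3.25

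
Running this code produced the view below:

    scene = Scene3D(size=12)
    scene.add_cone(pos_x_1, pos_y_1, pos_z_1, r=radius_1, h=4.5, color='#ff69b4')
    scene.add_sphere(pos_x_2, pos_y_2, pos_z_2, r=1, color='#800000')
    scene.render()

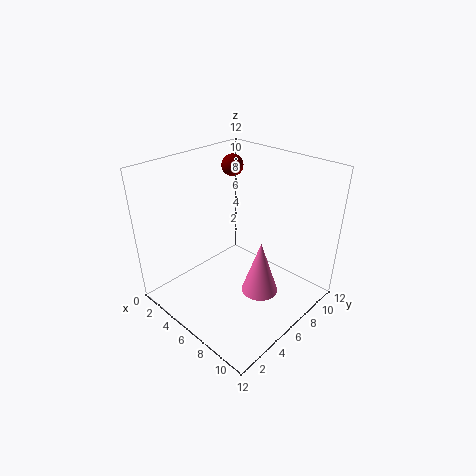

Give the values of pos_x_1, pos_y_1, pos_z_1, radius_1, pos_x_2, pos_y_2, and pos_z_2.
pos_x_1 = 8.5
pos_y_1 = 6
pos_z_1 = 2
radius_1 = 1.5
pos_x_2 = 2
pos_y_2 = 9.5
pos_z_2 = 10.5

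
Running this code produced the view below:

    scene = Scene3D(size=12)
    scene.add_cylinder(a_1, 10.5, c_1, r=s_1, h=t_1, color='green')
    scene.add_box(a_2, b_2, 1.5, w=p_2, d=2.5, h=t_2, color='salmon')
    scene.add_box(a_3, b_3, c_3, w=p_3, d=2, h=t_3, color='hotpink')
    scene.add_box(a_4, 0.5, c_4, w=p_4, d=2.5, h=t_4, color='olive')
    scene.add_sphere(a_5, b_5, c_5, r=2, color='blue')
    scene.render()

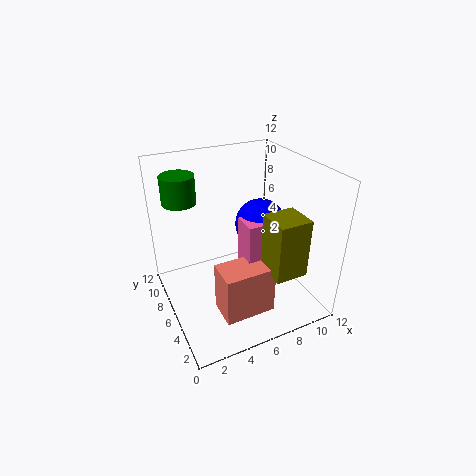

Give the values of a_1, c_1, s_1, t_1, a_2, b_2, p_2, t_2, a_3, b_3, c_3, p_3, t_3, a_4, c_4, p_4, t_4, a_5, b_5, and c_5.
a_1 = 2.5
c_1 = 8
s_1 = 1.5
t_1 = 2.5
a_2 = 3
b_2 = 1.5
p_2 = 4
t_2 = 4
a_3 = 5.5
b_3 = 3
c_3 = 3.5
p_3 = 1.5
t_3 = 5
a_4 = 6.5
c_4 = 5
p_4 = 2.5
t_4 = 4.5
a_5 = 7.5
b_5 = 5
c_5 = 7.5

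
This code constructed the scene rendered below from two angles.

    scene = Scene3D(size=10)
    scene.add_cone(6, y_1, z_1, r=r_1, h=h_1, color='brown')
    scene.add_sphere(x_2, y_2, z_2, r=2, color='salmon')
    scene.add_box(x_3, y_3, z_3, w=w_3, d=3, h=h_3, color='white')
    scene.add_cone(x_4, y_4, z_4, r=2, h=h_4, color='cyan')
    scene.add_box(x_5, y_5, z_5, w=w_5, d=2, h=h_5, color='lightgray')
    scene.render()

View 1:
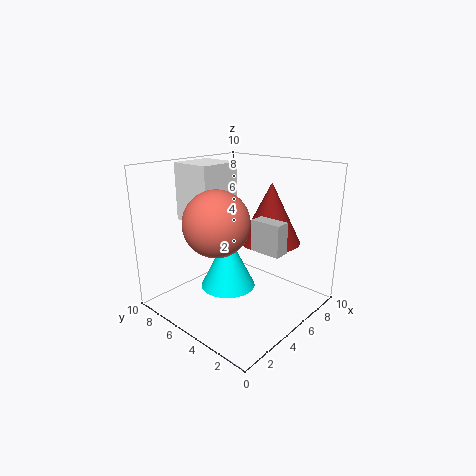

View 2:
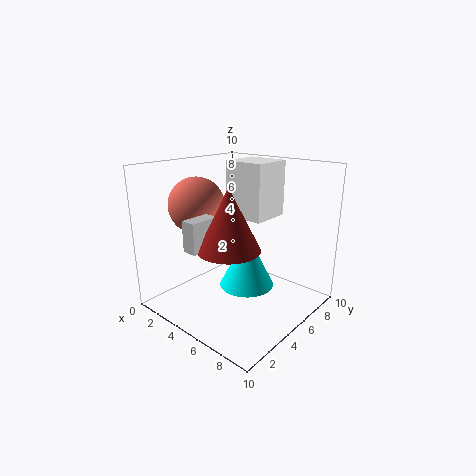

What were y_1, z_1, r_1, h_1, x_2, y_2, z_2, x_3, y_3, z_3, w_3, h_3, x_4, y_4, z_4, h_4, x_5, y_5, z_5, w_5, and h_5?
y_1 = 3; z_1 = 5; r_1 = 2; h_1 = 4; x_2 = 2; y_2 = 4; z_2 = 7; x_3 = 3; y_3 = 6; z_3 = 6; w_3 = 3; h_3 = 4; x_4 = 5; y_4 = 6; z_4 = 1; h_4 = 4; x_5 = 4; y_5 = 1; z_5 = 5; w_5 = 1; h_5 = 2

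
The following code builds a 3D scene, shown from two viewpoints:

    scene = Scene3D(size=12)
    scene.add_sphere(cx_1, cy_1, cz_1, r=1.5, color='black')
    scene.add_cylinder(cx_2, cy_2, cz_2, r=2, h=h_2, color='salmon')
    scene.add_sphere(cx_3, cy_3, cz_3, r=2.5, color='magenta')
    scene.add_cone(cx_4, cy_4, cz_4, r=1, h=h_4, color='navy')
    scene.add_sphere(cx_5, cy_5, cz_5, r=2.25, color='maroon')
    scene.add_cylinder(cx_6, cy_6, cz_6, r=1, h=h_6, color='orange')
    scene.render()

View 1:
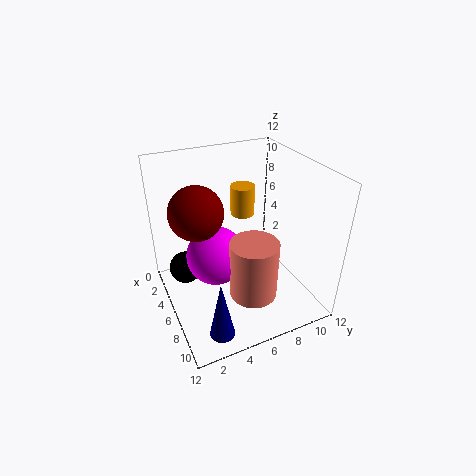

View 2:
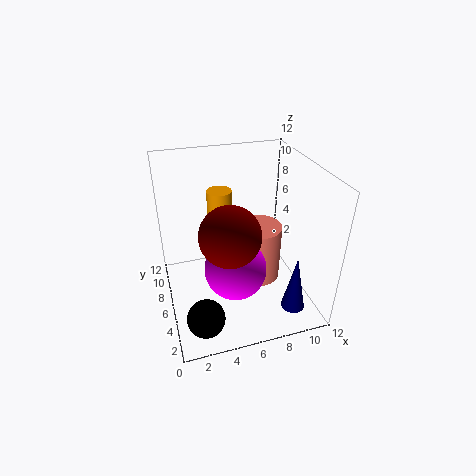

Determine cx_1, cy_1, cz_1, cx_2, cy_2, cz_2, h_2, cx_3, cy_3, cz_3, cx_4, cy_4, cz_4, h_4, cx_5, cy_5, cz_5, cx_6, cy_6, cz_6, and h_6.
cx_1 = 2.25, cy_1 = 2.25, cz_1 = 1.5, cx_2 = 8, cy_2 = 6.5, cz_2 = 1.5, h_2 = 5, cx_3 = 5.25, cy_3 = 4.25, cz_3 = 4.25, cx_4 = 10, cy_4 = 2.75, cz_4 = 0.25, h_4 = 5, cx_5 = 4.5, cy_5 = 3, cz_5 = 8.25, cx_6 = 4.75, cy_6 = 7, cz_6 = 7.5, h_6 = 2.5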